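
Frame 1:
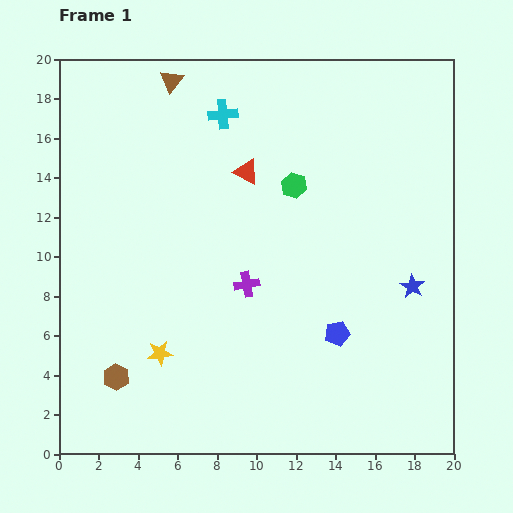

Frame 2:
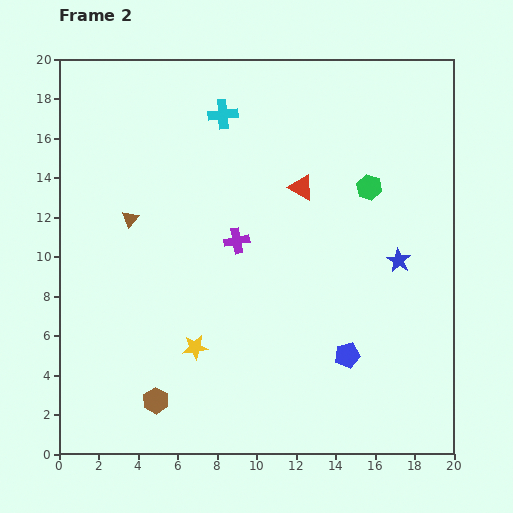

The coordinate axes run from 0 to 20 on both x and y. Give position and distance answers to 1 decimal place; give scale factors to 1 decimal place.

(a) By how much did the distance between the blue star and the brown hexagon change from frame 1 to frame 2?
-1.5

Distance in frame 1: 15.7. Distance in frame 2: 14.2.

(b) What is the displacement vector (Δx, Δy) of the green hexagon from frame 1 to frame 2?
(3.8, -0.1)

The green hexagon was at (11.9, 13.6) in frame 1 and (15.7, 13.5) in frame 2.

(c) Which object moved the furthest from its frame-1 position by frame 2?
the brown triangle

(moved 7.3; next 3.8)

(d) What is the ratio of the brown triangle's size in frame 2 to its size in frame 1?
0.7×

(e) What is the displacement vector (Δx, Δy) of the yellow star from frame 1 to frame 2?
(1.8, 0.3)

The yellow star was at (5.1, 5.1) in frame 1 and (6.9, 5.4) in frame 2.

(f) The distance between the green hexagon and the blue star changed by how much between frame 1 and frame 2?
-3.9

Distance in frame 1: 7.9. Distance in frame 2: 4.0.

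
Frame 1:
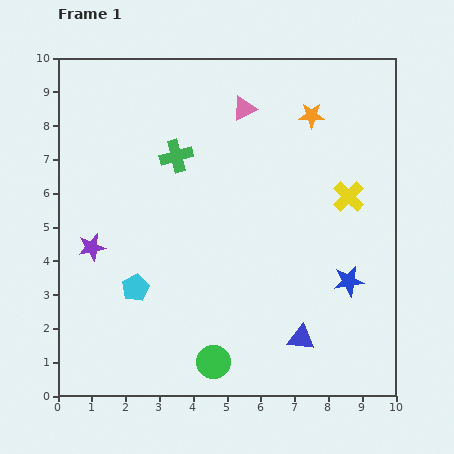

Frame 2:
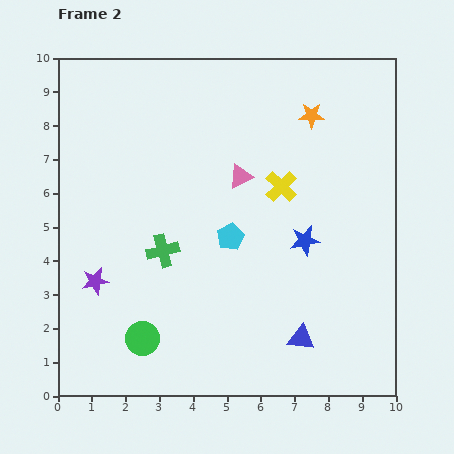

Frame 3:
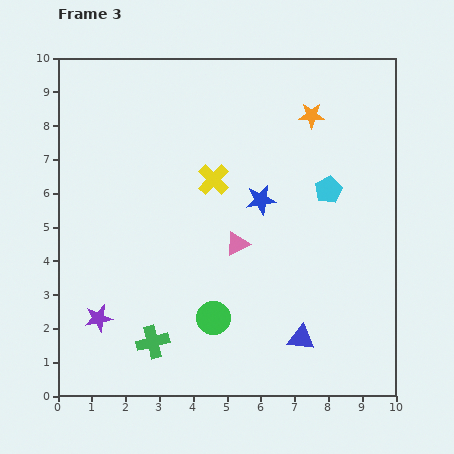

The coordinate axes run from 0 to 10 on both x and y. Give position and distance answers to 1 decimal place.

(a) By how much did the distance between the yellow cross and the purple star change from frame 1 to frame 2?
-1.5

Distance in frame 1: 7.7. Distance in frame 2: 6.2.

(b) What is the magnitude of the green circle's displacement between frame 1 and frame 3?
1.3

The green circle moved from (4.6, 1.0) to (4.6, 2.3), a distance of √(0.0² + 1.3²) ≈ 1.3.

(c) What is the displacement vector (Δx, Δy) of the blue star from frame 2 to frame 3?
(-1.3, 1.2)

The blue star was at (7.3, 4.6) in frame 2 and (6.0, 5.8) in frame 3.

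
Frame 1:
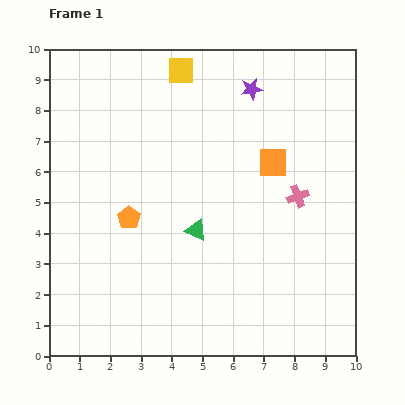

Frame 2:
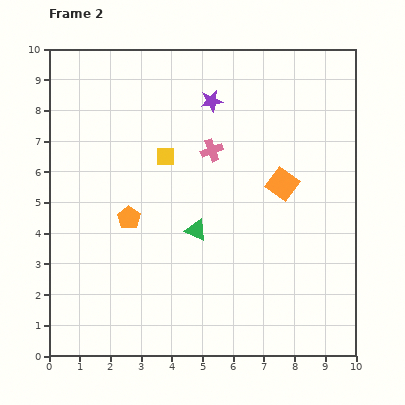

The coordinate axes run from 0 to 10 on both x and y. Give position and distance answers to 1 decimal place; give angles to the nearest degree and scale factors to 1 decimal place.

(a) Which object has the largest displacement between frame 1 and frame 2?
the pink cross

(moved 3.2; next 2.8)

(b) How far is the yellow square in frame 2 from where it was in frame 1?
2.8

The yellow square moved from (4.3, 9.3) to (3.8, 6.5), a distance of √(0.5² + 2.8²) ≈ 2.8.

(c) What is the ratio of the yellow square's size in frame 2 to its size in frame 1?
0.7×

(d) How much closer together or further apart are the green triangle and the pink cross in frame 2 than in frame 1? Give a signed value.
-0.9

Distance in frame 1: 3.5. Distance in frame 2: 2.6.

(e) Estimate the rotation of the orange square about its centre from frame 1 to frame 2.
36° clockwise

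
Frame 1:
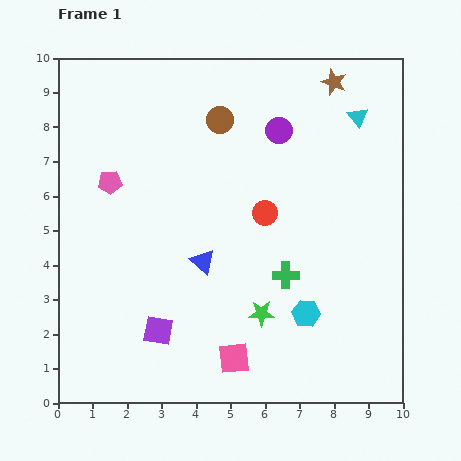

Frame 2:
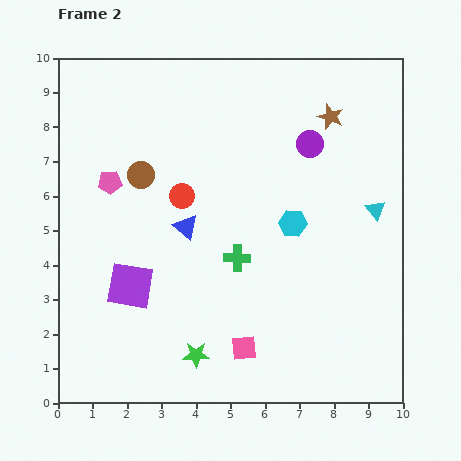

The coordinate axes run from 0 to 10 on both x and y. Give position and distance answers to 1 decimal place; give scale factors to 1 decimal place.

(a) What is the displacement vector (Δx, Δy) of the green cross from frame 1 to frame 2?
(-1.4, 0.5)

The green cross was at (6.6, 3.7) in frame 1 and (5.2, 4.2) in frame 2.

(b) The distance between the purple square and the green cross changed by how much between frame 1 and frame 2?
-0.8

Distance in frame 1: 4.0. Distance in frame 2: 3.2.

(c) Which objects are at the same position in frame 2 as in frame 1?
the pink pentagon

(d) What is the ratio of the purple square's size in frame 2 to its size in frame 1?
1.6×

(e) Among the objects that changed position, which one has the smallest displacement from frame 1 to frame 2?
the pink square

(moved 0.4)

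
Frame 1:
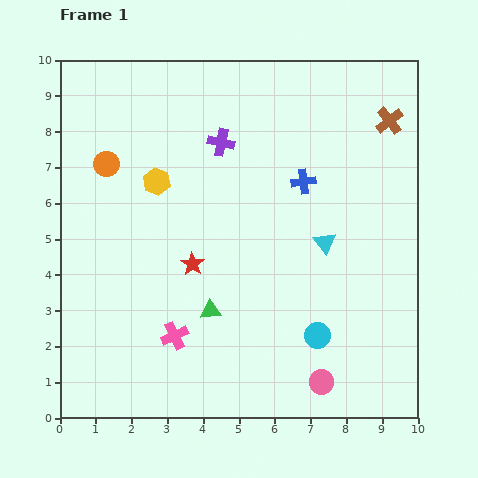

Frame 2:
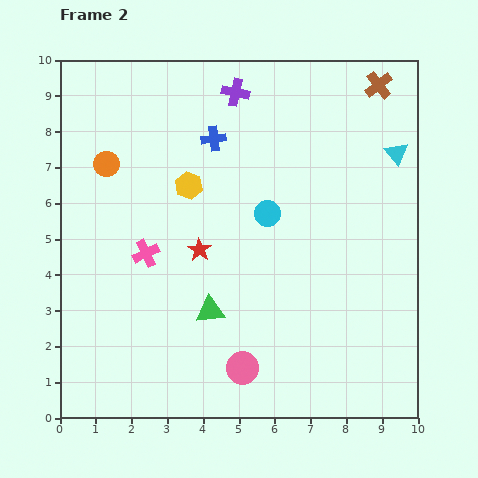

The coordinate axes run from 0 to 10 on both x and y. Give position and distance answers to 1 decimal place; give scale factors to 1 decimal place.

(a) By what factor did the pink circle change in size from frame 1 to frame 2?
1.3×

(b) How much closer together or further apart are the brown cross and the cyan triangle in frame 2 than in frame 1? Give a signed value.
-1.8

Distance in frame 1: 3.8. Distance in frame 2: 2.0.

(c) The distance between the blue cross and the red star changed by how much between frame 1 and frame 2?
-0.8

Distance in frame 1: 3.9. Distance in frame 2: 3.1.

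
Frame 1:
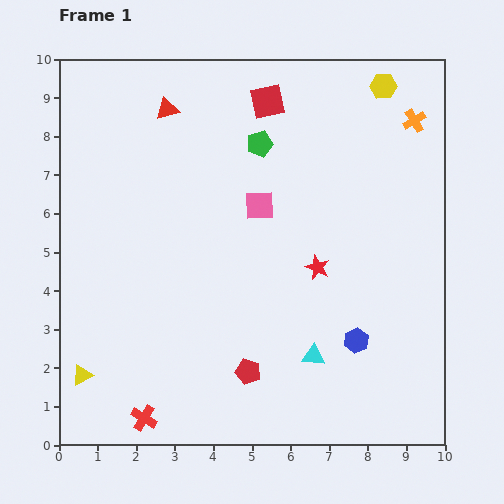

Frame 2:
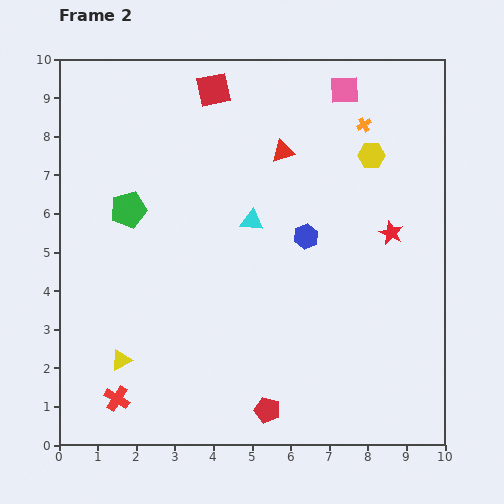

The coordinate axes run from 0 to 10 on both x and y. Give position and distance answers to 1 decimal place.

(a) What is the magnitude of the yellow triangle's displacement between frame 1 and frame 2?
1.1

The yellow triangle moved from (0.6, 1.8) to (1.6, 2.2), a distance of √(1.0² + 0.4²) ≈ 1.1.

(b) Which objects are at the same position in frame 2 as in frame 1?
none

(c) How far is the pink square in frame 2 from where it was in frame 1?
3.7

The pink square moved from (5.2, 6.2) to (7.4, 9.2), a distance of √(2.2² + 3.0²) ≈ 3.7.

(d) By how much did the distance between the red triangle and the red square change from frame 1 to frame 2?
-0.2

Distance in frame 1: 2.6. Distance in frame 2: 2.4.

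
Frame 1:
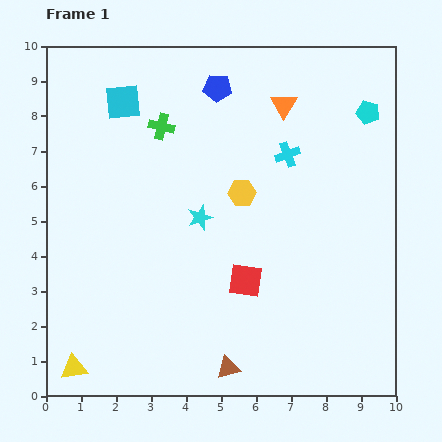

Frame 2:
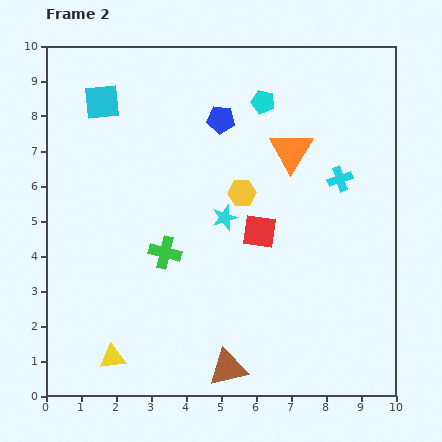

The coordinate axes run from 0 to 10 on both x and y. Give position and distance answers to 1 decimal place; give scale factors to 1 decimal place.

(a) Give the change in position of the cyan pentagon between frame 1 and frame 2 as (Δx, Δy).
(-3.0, 0.3)

The cyan pentagon was at (9.2, 8.1) in frame 1 and (6.2, 8.4) in frame 2.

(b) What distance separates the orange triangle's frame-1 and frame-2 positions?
1.3

The orange triangle moved from (6.8, 8.3) to (7.0, 7.0), a distance of √(0.2² + 1.3²) ≈ 1.3.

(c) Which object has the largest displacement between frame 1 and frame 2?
the green cross

(moved 3.6; next 3.0)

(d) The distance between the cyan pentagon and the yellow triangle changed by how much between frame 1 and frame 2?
-2.6

Distance in frame 1: 11.1. Distance in frame 2: 8.5.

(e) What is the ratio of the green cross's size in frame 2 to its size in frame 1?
1.3×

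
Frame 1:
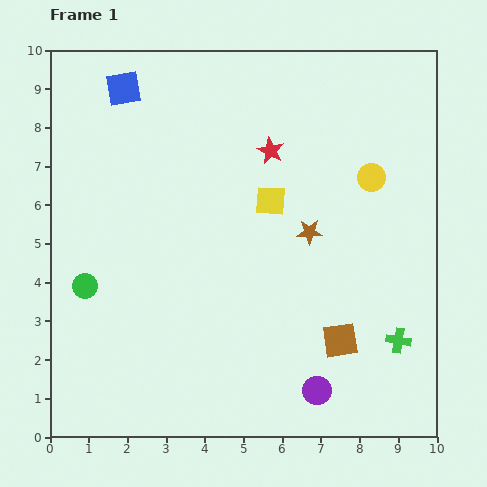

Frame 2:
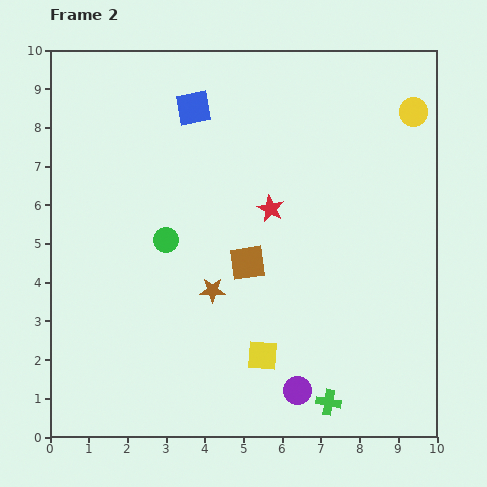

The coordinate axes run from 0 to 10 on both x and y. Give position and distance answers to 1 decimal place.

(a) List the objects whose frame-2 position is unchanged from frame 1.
none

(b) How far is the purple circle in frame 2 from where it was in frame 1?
0.5

The purple circle moved from (6.9, 1.2) to (6.4, 1.2), a distance of √(0.5² + 0.0²) ≈ 0.5.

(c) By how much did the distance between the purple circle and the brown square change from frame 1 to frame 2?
+2.1

Distance in frame 1: 1.4. Distance in frame 2: 3.5.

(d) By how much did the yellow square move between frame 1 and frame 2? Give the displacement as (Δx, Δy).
(-0.2, -4.0)

The yellow square was at (5.7, 6.1) in frame 1 and (5.5, 2.1) in frame 2.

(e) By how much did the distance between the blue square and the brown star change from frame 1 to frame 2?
-1.4

Distance in frame 1: 6.1. Distance in frame 2: 4.7.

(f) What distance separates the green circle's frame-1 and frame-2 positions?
2.4

The green circle moved from (0.9, 3.9) to (3.0, 5.1), a distance of √(2.1² + 1.2²) ≈ 2.4.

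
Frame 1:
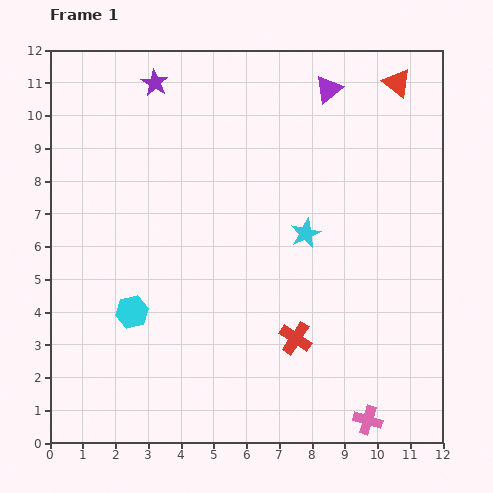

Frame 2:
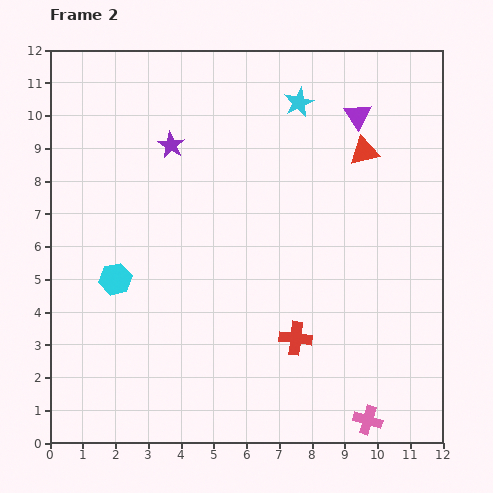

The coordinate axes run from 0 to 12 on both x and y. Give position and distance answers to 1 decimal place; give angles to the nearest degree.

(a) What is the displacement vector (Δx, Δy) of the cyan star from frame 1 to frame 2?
(-0.2, 4.0)

The cyan star was at (7.8, 6.4) in frame 1 and (7.6, 10.4) in frame 2.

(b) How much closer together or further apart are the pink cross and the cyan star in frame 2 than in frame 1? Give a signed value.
+3.9

Distance in frame 1: 6.0. Distance in frame 2: 9.9.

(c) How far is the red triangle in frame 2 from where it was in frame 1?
2.3

The red triangle moved from (10.6, 11.0) to (9.6, 8.9), a distance of √(1.0² + 2.1²) ≈ 2.3.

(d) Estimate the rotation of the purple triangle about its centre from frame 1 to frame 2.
24° counter-clockwise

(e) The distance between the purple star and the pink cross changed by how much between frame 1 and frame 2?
-1.9

Distance in frame 1: 12.2. Distance in frame 2: 10.3.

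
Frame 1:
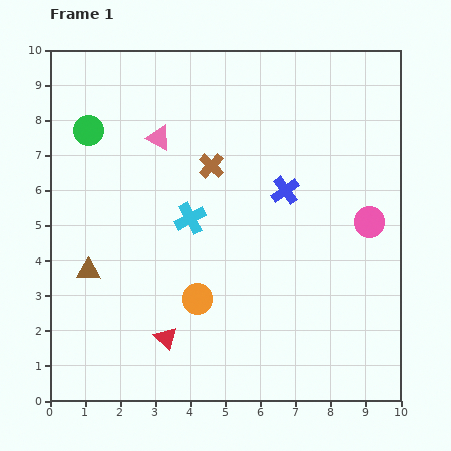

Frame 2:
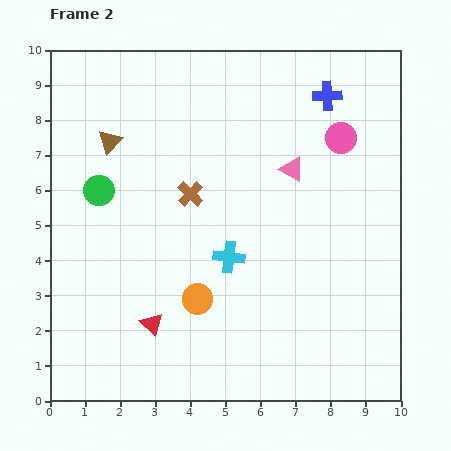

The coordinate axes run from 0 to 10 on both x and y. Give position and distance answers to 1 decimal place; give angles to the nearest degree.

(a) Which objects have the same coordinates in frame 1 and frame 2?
the orange circle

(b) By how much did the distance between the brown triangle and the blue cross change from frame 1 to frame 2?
+0.2

Distance in frame 1: 6.1. Distance in frame 2: 6.3.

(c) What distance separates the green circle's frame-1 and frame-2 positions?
1.7

The green circle moved from (1.1, 7.7) to (1.4, 6.0), a distance of √(0.3² + 1.7²) ≈ 1.7.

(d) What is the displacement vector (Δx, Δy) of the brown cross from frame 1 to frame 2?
(-0.6, -0.8)

The brown cross was at (4.6, 6.7) in frame 1 and (4.0, 5.9) in frame 2.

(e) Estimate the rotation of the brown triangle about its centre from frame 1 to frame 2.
49° counter-clockwise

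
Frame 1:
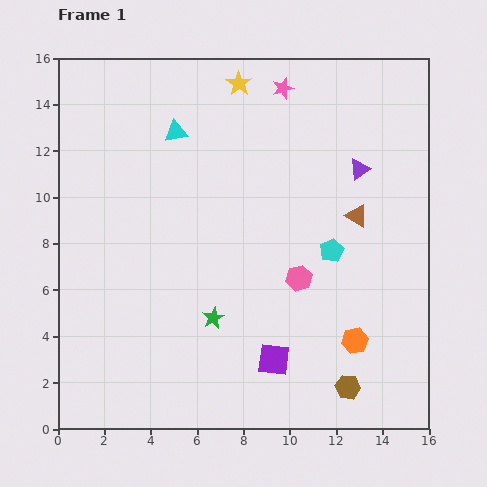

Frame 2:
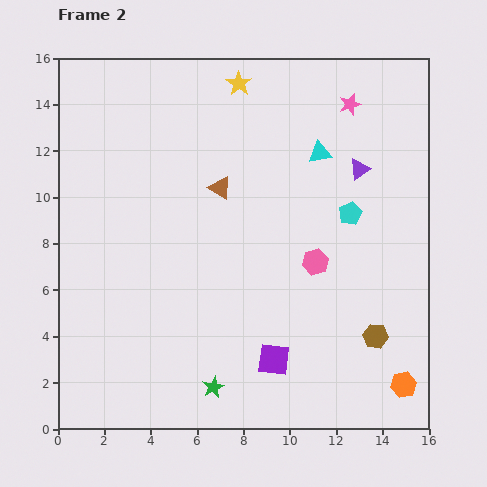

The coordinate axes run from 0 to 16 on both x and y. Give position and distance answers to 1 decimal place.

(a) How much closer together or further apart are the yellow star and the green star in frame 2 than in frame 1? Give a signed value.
+2.9

Distance in frame 1: 10.2. Distance in frame 2: 13.1.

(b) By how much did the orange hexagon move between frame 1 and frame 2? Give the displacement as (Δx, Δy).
(2.1, -1.9)

The orange hexagon was at (12.8, 3.8) in frame 1 and (14.9, 1.9) in frame 2.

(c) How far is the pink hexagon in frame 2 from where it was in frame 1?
1.0

The pink hexagon moved from (10.4, 6.5) to (11.1, 7.2), a distance of √(0.7² + 0.7²) ≈ 1.0.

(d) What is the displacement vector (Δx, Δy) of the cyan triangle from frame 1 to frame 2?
(6.2, -0.9)

The cyan triangle was at (5.1, 12.8) in frame 1 and (11.3, 11.9) in frame 2.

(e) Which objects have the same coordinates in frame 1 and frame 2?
the yellow star, the purple square, the purple triangle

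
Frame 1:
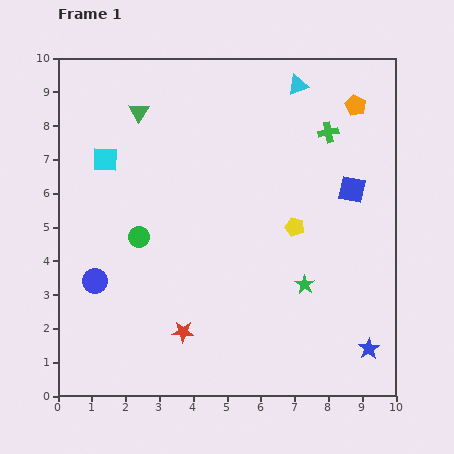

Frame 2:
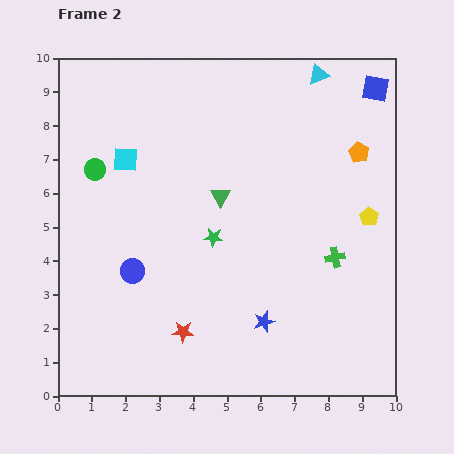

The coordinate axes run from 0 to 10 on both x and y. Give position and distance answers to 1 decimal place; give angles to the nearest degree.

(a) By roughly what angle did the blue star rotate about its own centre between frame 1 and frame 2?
17° clockwise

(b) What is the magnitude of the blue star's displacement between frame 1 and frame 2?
3.2

The blue star moved from (9.2, 1.4) to (6.1, 2.2), a distance of √(3.1² + 0.8²) ≈ 3.2.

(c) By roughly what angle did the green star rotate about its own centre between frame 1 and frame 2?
29° counter-clockwise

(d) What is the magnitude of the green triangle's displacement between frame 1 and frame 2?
3.5

The green triangle moved from (2.4, 8.4) to (4.8, 5.9), a distance of √(2.4² + 2.5²) ≈ 3.5.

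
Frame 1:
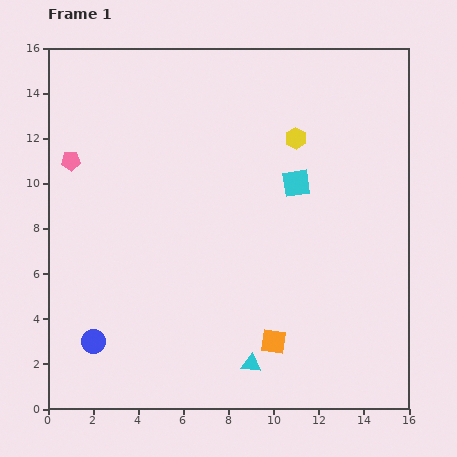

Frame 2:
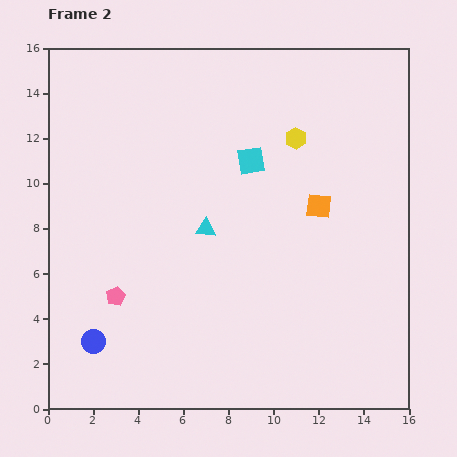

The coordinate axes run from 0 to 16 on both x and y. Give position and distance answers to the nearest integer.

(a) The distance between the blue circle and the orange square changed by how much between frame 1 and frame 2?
+4

Distance in frame 1: 8. Distance in frame 2: 12.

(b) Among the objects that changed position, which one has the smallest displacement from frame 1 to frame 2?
the cyan square

(moved 2)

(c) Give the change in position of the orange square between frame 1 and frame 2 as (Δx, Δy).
(2, 6)

The orange square was at (10, 3) in frame 1 and (12, 9) in frame 2.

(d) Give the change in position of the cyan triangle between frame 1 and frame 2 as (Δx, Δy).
(-2, 6)

The cyan triangle was at (9, 2) in frame 1 and (7, 8) in frame 2.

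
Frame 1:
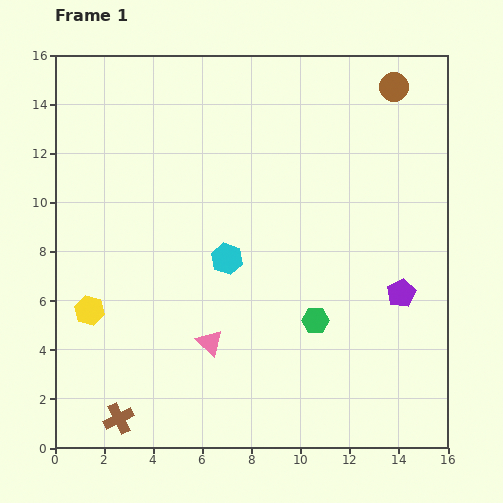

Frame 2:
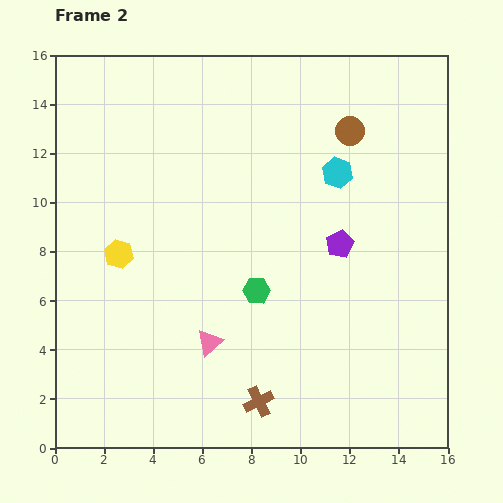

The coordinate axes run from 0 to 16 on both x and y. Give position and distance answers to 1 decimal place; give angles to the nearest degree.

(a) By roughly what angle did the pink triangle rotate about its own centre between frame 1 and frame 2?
35° clockwise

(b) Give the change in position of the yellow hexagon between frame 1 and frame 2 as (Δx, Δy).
(1.2, 2.3)

The yellow hexagon was at (1.4, 5.6) in frame 1 and (2.6, 7.9) in frame 2.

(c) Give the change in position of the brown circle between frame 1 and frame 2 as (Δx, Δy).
(-1.8, -1.8)

The brown circle was at (13.8, 14.7) in frame 1 and (12.0, 12.9) in frame 2.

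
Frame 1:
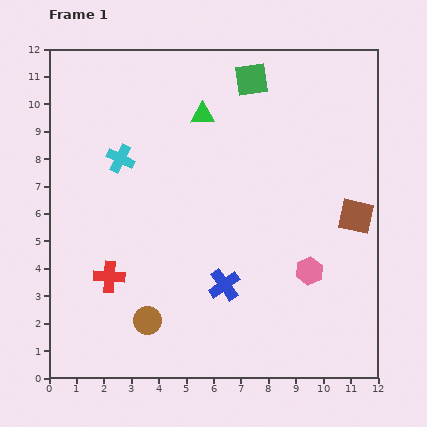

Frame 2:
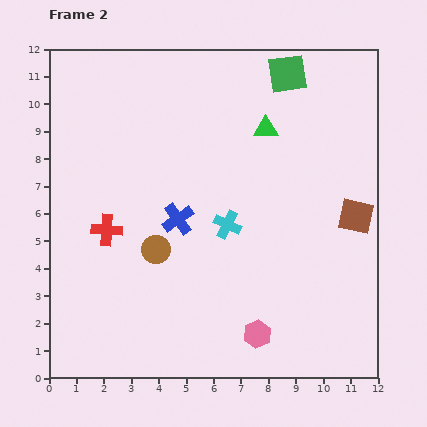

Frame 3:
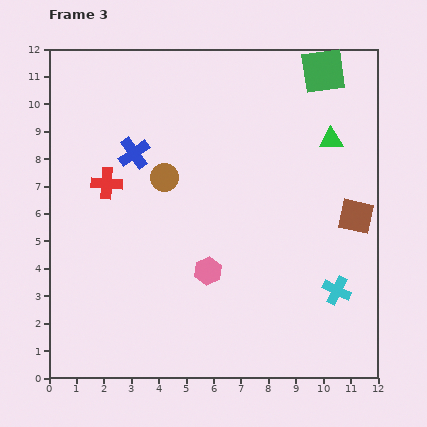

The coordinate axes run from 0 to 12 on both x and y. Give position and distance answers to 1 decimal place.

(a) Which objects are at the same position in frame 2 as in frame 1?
the brown square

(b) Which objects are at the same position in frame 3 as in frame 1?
the brown square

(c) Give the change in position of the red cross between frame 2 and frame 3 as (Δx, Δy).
(0.0, 1.7)

The red cross was at (2.1, 5.4) in frame 2 and (2.1, 7.1) in frame 3.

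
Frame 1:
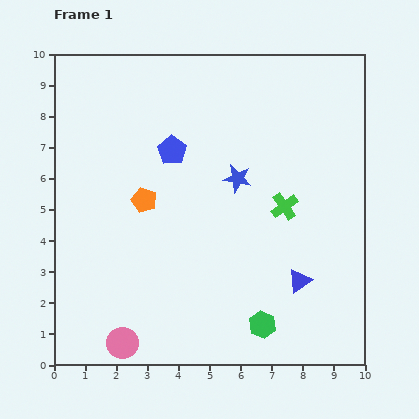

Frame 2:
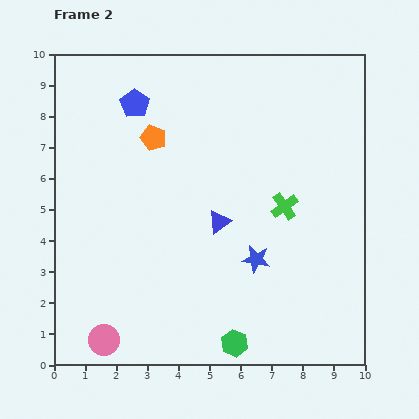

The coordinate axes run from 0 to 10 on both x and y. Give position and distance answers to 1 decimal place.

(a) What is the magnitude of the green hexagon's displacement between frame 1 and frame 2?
1.1

The green hexagon moved from (6.7, 1.3) to (5.8, 0.7), a distance of √(0.9² + 0.6²) ≈ 1.1.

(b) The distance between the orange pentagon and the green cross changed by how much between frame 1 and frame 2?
+0.2

Distance in frame 1: 4.5. Distance in frame 2: 4.7.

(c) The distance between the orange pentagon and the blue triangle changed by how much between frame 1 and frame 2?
-2.2

Distance in frame 1: 5.6. Distance in frame 2: 3.4.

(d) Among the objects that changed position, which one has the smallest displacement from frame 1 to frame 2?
the pink circle

(moved 0.6)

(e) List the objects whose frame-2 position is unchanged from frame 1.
the green cross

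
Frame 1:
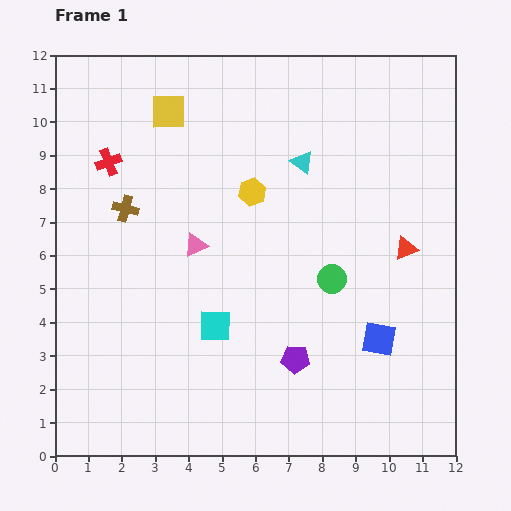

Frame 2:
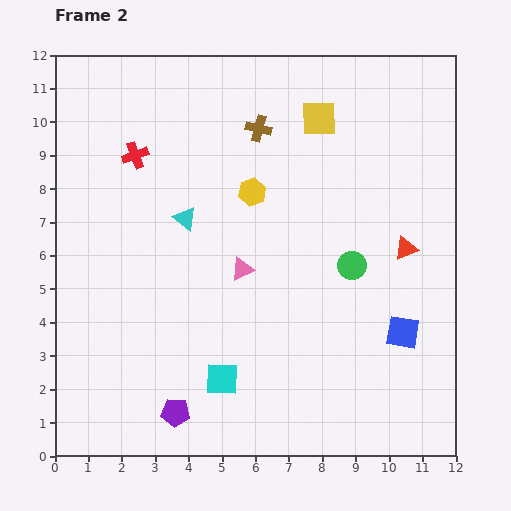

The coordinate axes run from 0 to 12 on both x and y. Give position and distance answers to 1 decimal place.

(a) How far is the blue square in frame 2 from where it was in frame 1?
0.7

The blue square moved from (9.7, 3.5) to (10.4, 3.7), a distance of √(0.7² + 0.2²) ≈ 0.7.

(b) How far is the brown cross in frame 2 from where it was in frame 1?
4.7

The brown cross moved from (2.1, 7.4) to (6.1, 9.8), a distance of √(4.0² + 2.4²) ≈ 4.7.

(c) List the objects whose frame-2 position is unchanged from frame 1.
the red triangle, the yellow hexagon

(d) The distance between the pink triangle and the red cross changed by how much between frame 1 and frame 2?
+1.1

Distance in frame 1: 3.6. Distance in frame 2: 4.7.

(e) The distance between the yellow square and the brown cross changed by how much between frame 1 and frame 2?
-1.4

Distance in frame 1: 3.2. Distance in frame 2: 1.8.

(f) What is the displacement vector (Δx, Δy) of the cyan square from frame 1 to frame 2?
(0.2, -1.6)

The cyan square was at (4.8, 3.9) in frame 1 and (5.0, 2.3) in frame 2.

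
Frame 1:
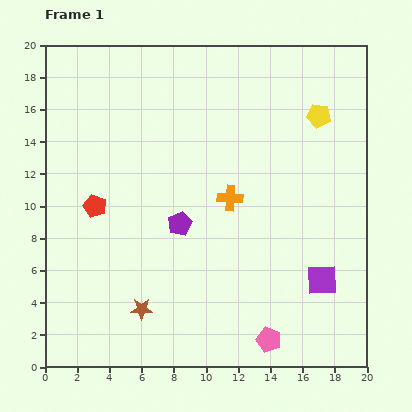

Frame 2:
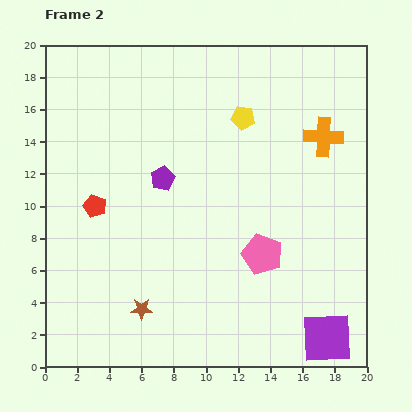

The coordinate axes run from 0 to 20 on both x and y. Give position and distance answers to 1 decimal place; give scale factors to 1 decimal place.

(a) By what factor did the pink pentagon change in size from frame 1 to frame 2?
1.6×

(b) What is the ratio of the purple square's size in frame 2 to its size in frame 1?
1.7×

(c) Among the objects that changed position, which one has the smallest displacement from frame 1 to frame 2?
the purple pentagon

(moved 3.0)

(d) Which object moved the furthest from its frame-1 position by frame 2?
the orange cross

(moved 6.9; next 5.3)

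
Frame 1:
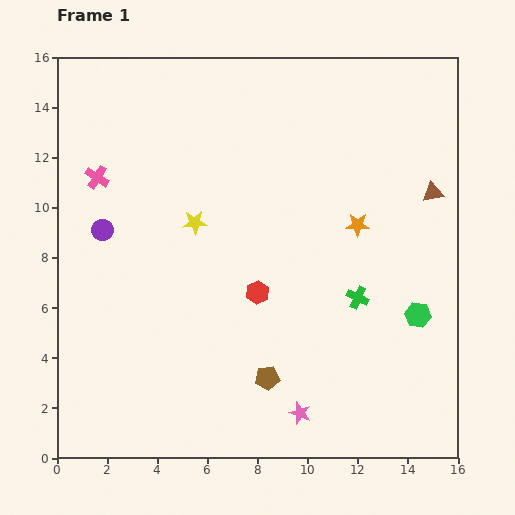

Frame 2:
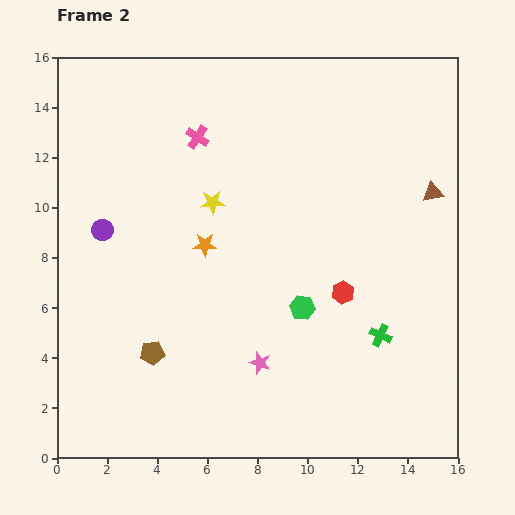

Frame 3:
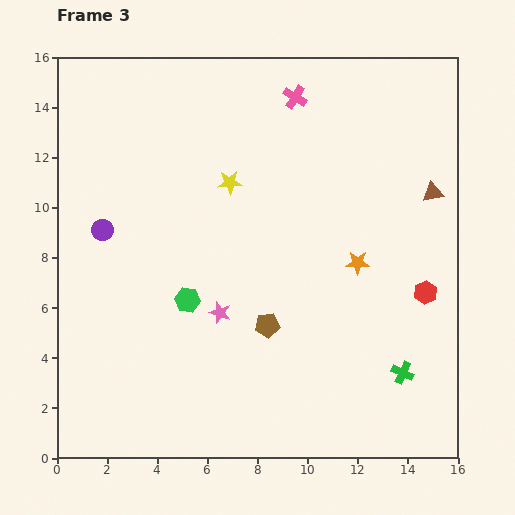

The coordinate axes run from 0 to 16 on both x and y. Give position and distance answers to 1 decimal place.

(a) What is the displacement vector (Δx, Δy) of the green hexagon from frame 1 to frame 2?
(-4.6, 0.3)

The green hexagon was at (14.4, 5.7) in frame 1 and (9.8, 6.0) in frame 2.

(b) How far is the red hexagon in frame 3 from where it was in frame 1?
6.7

The red hexagon moved from (8.0, 6.6) to (14.7, 6.6), a distance of √(6.7² + 0.0²) ≈ 6.7.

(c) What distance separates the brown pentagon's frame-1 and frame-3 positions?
2.1

The brown pentagon moved from (8.4, 3.2) to (8.4, 5.3), a distance of √(0.0² + 2.1²) ≈ 2.1.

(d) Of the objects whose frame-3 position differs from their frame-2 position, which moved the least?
the yellow star

(moved 1.1)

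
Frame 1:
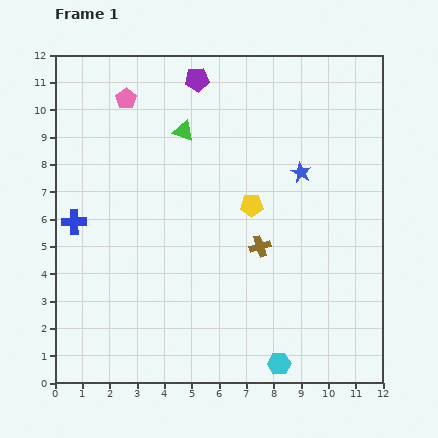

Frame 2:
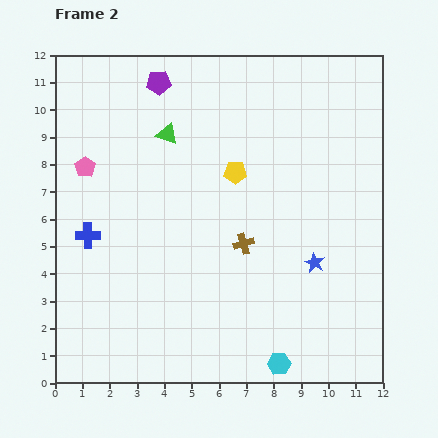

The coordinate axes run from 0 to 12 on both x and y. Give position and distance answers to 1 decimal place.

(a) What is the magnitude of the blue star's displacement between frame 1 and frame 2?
3.3

The blue star moved from (9.0, 7.7) to (9.5, 4.4), a distance of √(0.5² + 3.3²) ≈ 3.3.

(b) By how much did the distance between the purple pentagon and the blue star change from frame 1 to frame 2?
+3.6

Distance in frame 1: 5.1. Distance in frame 2: 8.7.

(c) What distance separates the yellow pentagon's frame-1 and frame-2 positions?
1.3

The yellow pentagon moved from (7.2, 6.5) to (6.6, 7.7), a distance of √(0.6² + 1.2²) ≈ 1.3.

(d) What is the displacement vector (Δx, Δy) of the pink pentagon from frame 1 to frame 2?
(-1.5, -2.5)

The pink pentagon was at (2.6, 10.4) in frame 1 and (1.1, 7.9) in frame 2.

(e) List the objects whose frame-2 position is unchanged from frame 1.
the cyan hexagon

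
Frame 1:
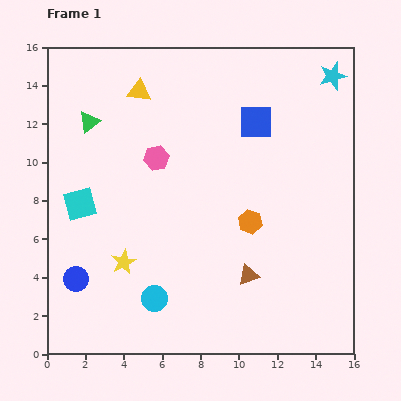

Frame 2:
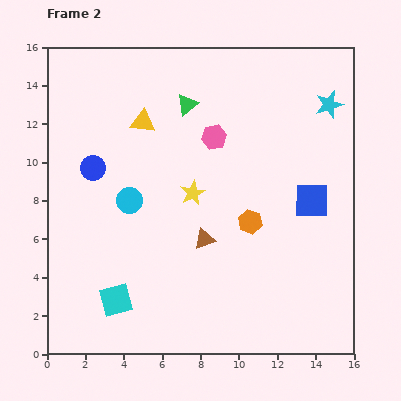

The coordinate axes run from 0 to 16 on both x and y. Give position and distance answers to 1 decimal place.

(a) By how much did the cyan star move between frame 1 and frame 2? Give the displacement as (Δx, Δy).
(-0.2, -1.5)

The cyan star was at (14.9, 14.5) in frame 1 and (14.7, 13.0) in frame 2.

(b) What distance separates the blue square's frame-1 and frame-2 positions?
5.0

The blue square moved from (10.9, 12.1) to (13.8, 8.0), a distance of √(2.9² + 4.1²) ≈ 5.0.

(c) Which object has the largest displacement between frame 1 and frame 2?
the blue circle

(moved 5.9; next 5.3)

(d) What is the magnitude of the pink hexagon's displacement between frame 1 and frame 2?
3.2

The pink hexagon moved from (5.7, 10.2) to (8.7, 11.3), a distance of √(3.0² + 1.1²) ≈ 3.2.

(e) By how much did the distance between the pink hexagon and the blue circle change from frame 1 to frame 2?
-1.1

Distance in frame 1: 7.6. Distance in frame 2: 6.5.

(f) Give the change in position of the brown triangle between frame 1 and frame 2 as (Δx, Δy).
(-2.3, 1.9)

The brown triangle was at (10.5, 4.1) in frame 1 and (8.2, 6.0) in frame 2.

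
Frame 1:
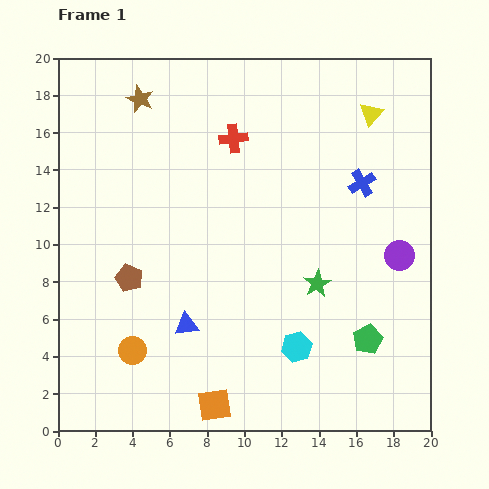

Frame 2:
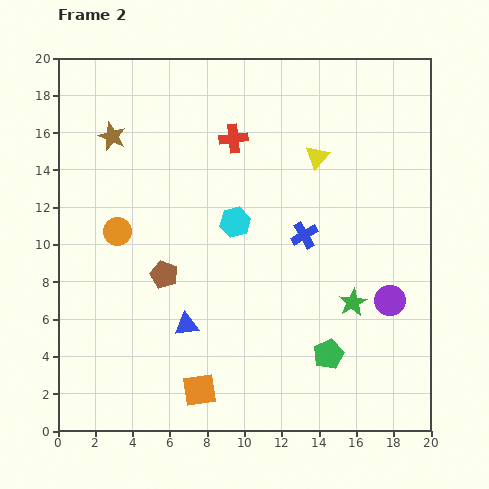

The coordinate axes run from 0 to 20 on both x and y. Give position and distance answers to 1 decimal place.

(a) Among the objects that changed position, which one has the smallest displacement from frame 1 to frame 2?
the orange square

(moved 1.1)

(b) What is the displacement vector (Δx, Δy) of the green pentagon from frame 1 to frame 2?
(-2.1, -0.8)

The green pentagon was at (16.6, 4.9) in frame 1 and (14.5, 4.1) in frame 2.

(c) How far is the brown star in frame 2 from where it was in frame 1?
2.5

The brown star moved from (4.4, 17.8) to (2.9, 15.8), a distance of √(1.5² + 2.0²) ≈ 2.5.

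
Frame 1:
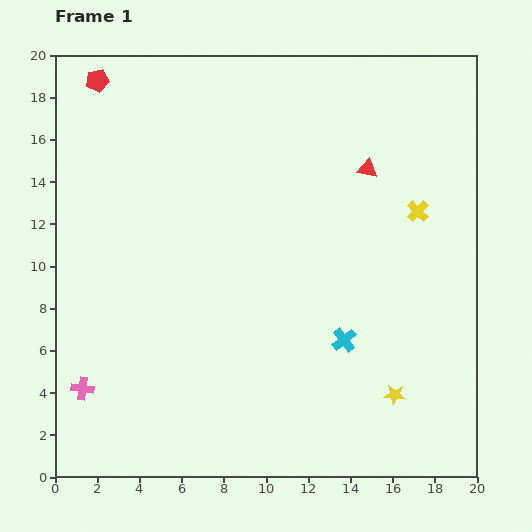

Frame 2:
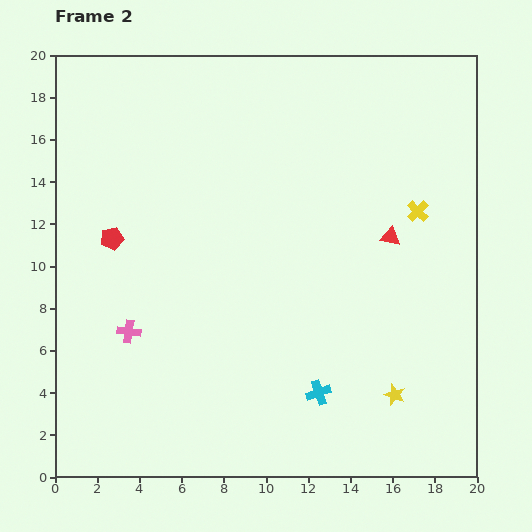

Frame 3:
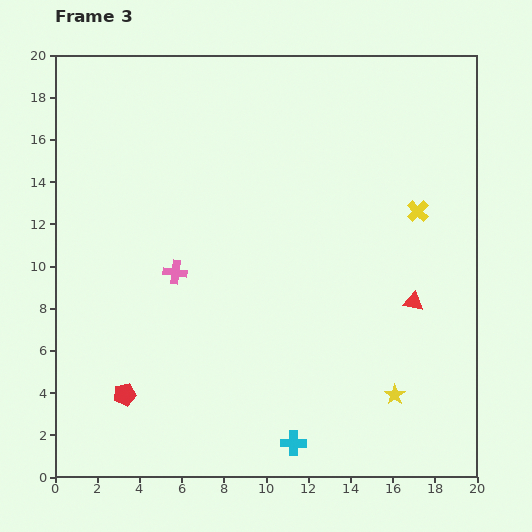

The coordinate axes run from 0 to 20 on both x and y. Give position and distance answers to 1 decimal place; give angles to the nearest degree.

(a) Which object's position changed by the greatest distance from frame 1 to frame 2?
the red pentagon

(moved 7.5; next 3.5)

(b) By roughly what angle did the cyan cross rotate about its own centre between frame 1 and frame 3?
39° clockwise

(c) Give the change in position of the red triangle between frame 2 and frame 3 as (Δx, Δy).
(1.1, -3.1)

The red triangle was at (15.9, 11.4) in frame 2 and (17.0, 8.3) in frame 3.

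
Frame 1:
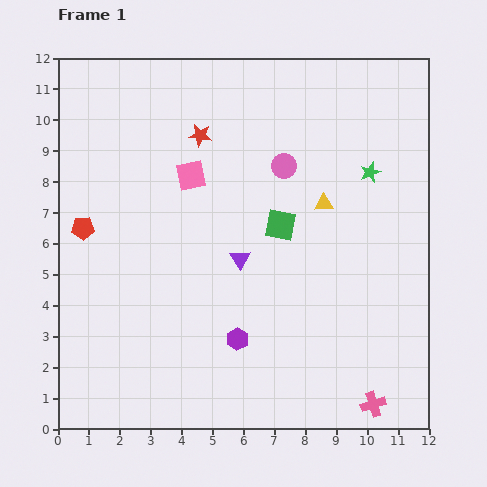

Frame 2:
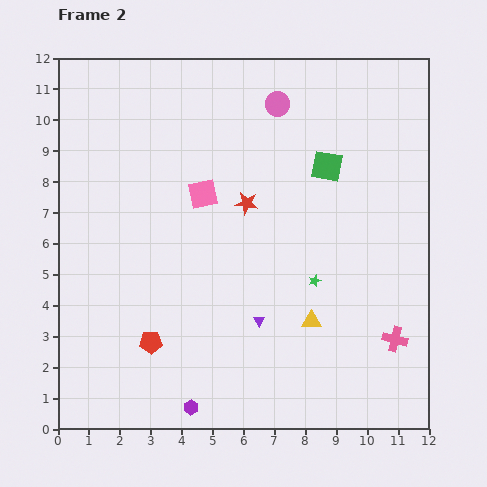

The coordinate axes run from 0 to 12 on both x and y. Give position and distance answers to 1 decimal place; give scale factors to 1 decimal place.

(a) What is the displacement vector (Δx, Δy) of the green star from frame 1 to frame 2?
(-1.8, -3.5)

The green star was at (10.1, 8.3) in frame 1 and (8.3, 4.8) in frame 2.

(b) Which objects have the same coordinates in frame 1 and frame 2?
none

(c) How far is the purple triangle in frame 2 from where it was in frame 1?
2.1

The purple triangle moved from (5.9, 5.5) to (6.5, 3.5), a distance of √(0.6² + 2.0²) ≈ 2.1.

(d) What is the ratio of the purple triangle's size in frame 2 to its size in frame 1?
0.6×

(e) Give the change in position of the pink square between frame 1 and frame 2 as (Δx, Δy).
(0.4, -0.6)

The pink square was at (4.3, 8.2) in frame 1 and (4.7, 7.6) in frame 2.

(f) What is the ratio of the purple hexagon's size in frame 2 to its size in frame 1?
0.7×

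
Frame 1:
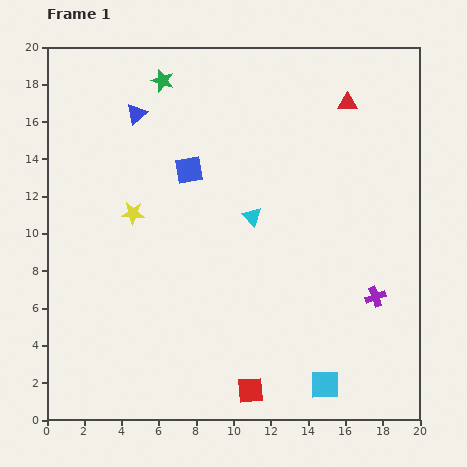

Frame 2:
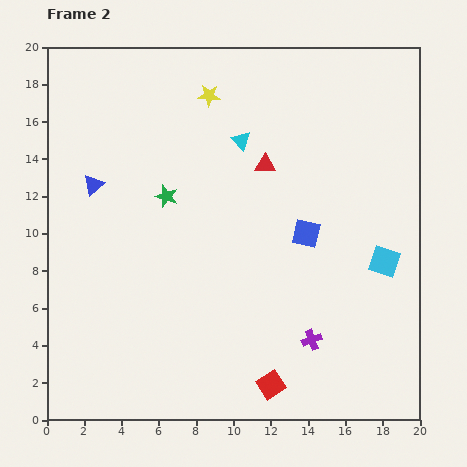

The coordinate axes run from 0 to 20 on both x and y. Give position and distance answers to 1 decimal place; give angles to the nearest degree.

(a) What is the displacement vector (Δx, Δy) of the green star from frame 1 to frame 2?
(0.2, -6.2)

The green star was at (6.2, 18.2) in frame 1 and (6.4, 12.0) in frame 2.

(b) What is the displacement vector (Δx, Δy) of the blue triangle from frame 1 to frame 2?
(-2.3, -3.8)

The blue triangle was at (4.8, 16.4) in frame 1 and (2.5, 12.6) in frame 2.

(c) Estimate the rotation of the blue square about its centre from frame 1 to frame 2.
23° clockwise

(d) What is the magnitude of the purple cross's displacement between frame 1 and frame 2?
4.1

The purple cross moved from (17.6, 6.6) to (14.2, 4.3), a distance of √(3.4² + 2.3²) ≈ 4.1.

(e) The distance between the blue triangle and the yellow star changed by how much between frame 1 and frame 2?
+2.5

Distance in frame 1: 5.3. Distance in frame 2: 7.8.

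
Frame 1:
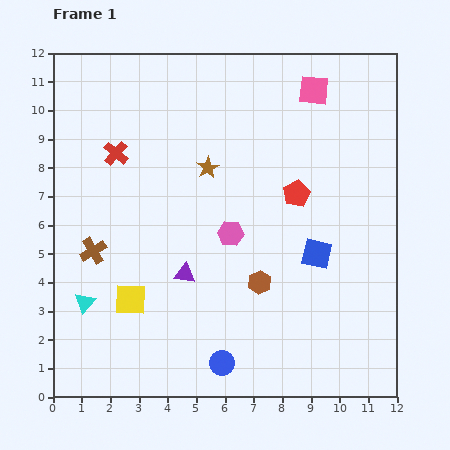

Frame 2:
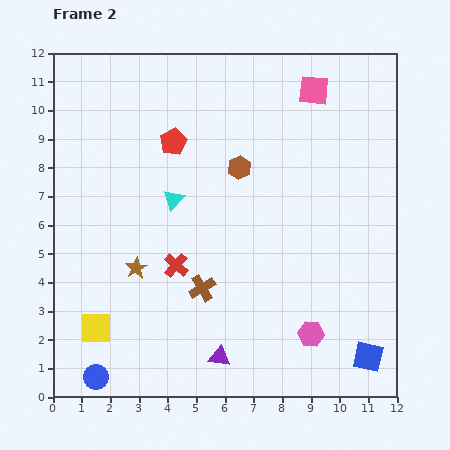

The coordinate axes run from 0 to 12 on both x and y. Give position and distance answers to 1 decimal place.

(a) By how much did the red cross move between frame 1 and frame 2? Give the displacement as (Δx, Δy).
(2.1, -3.9)

The red cross was at (2.2, 8.5) in frame 1 and (4.3, 4.6) in frame 2.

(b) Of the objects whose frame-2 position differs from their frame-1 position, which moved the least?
the yellow square

(moved 1.6)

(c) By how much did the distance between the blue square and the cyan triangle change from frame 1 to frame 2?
+0.4

Distance in frame 1: 8.3. Distance in frame 2: 8.7.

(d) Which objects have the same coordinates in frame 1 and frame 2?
the pink square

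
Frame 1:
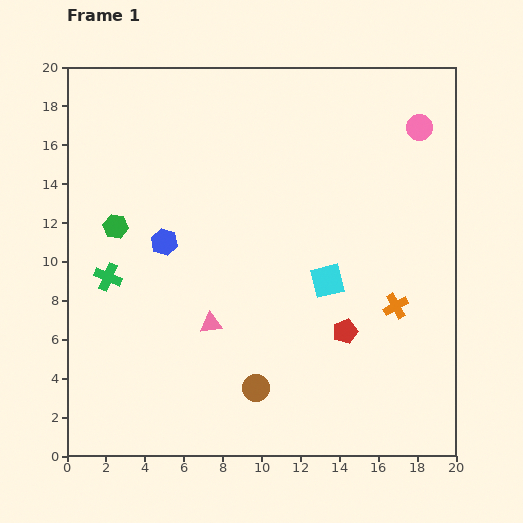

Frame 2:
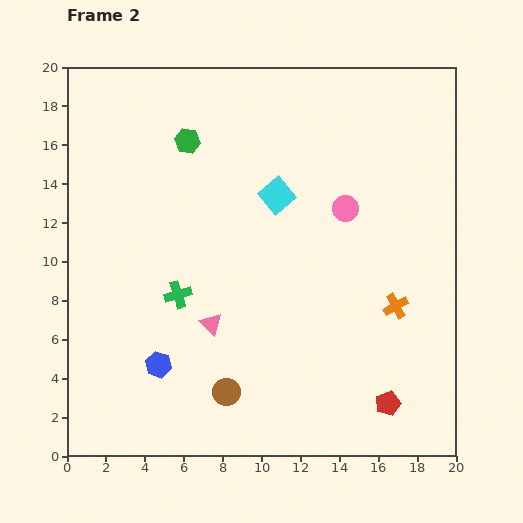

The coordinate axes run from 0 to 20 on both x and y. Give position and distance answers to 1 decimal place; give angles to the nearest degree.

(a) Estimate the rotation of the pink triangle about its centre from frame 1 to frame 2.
53° clockwise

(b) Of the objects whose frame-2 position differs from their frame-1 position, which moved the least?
the brown circle

(moved 1.5)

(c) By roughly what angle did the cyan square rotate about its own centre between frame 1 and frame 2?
26° counter-clockwise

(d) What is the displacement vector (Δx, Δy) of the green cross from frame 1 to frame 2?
(3.6, -0.9)

The green cross was at (2.1, 9.2) in frame 1 and (5.7, 8.3) in frame 2.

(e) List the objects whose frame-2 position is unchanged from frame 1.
the pink triangle, the orange cross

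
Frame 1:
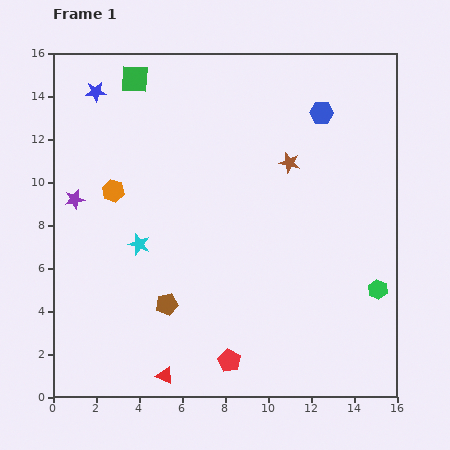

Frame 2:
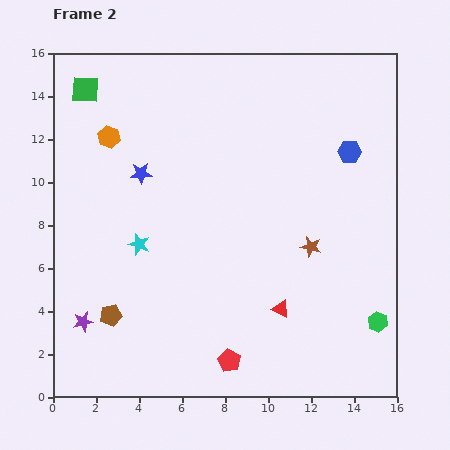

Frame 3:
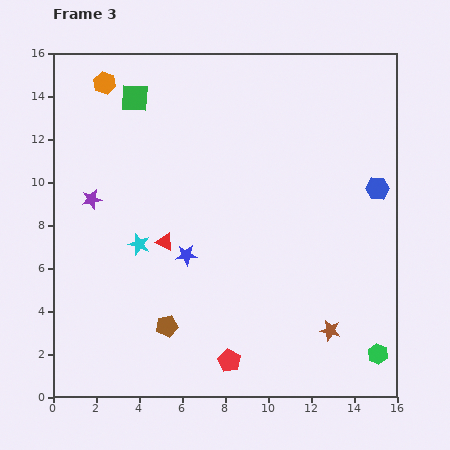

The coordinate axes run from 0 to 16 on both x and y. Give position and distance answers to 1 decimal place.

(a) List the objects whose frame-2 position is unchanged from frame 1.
the cyan star, the red pentagon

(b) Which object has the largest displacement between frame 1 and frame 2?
the red triangle

(moved 6.2; next 5.7)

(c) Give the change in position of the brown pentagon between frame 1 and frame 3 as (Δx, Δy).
(0.0, -1.0)

The brown pentagon was at (5.3, 4.3) in frame 1 and (5.3, 3.3) in frame 3.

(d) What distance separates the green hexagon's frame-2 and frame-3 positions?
1.5

The green hexagon moved from (15.1, 3.5) to (15.1, 2.0), a distance of √(0.0² + 1.5²) ≈ 1.5.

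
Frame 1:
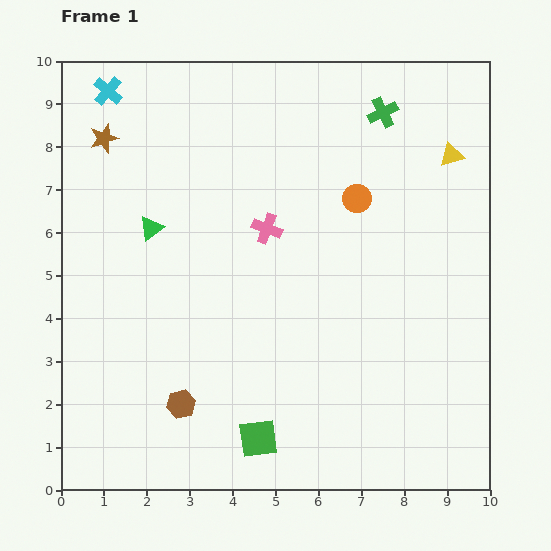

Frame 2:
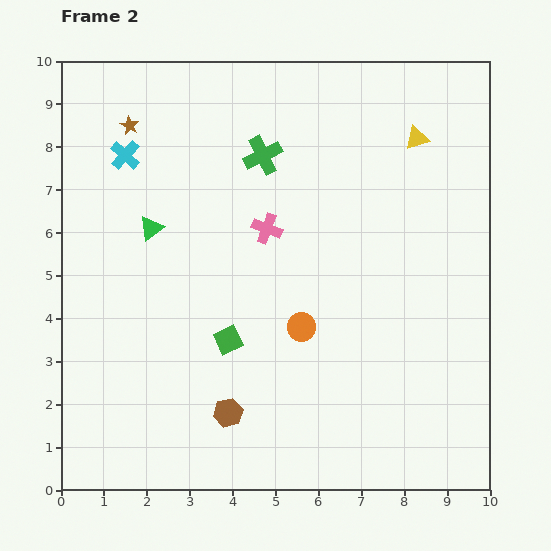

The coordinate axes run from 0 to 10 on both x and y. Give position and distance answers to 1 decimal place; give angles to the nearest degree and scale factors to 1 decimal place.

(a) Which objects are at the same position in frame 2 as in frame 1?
the pink cross, the green triangle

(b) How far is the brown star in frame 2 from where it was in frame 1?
0.7

The brown star moved from (1.0, 8.2) to (1.6, 8.5), a distance of √(0.6² + 0.3²) ≈ 0.7.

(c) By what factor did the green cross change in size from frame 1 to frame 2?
1.3×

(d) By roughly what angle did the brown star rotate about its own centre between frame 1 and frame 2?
27° counter-clockwise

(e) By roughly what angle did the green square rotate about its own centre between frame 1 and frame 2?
18° counter-clockwise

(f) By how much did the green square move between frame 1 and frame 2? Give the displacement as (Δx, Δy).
(-0.7, 2.3)

The green square was at (4.6, 1.2) in frame 1 and (3.9, 3.5) in frame 2.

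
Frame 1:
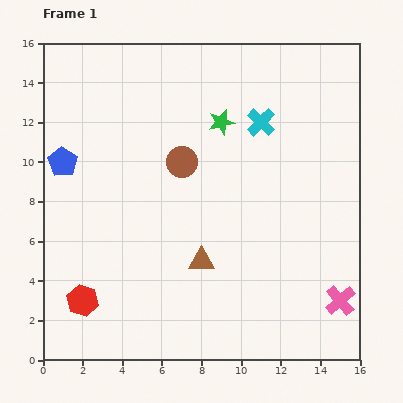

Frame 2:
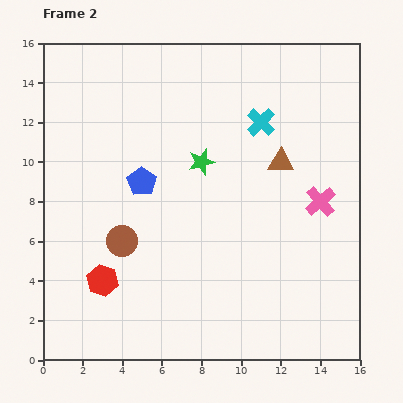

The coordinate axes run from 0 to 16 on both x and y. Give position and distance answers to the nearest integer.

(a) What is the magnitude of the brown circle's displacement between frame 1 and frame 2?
5

The brown circle moved from (7, 10) to (4, 6), a distance of √(3² + 4²) ≈ 5.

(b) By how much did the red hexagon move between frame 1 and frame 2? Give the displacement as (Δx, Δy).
(1, 1)

The red hexagon was at (2, 3) in frame 1 and (3, 4) in frame 2.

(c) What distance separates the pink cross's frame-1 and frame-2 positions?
5

The pink cross moved from (15, 3) to (14, 8), a distance of √(1² + 5²) ≈ 5.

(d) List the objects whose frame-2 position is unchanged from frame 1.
the cyan cross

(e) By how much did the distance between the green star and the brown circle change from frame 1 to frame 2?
+3

Distance in frame 1: 3. Distance in frame 2: 6.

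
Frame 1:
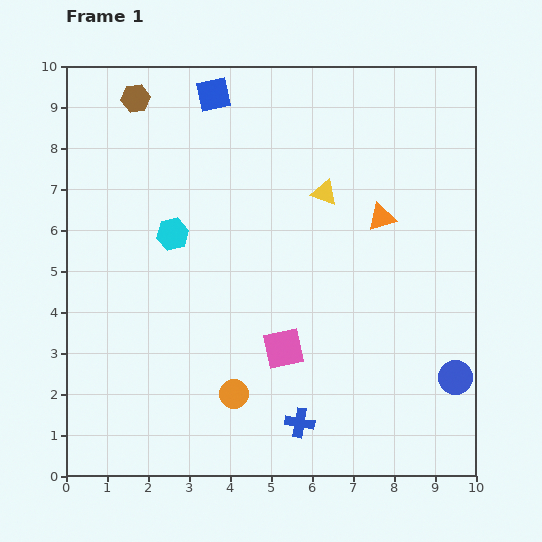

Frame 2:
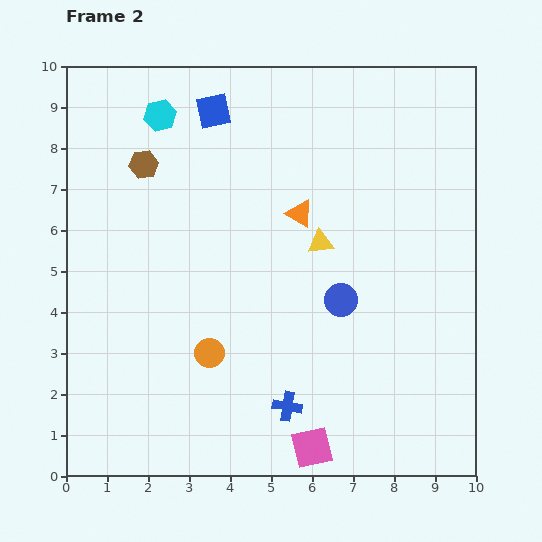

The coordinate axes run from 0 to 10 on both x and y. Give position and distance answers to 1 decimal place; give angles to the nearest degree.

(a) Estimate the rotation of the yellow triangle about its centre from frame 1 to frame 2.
27° counter-clockwise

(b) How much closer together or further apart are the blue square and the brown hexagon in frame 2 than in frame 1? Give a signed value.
+0.2

Distance in frame 1: 1.9. Distance in frame 2: 2.1.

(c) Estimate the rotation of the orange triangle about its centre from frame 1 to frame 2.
48° clockwise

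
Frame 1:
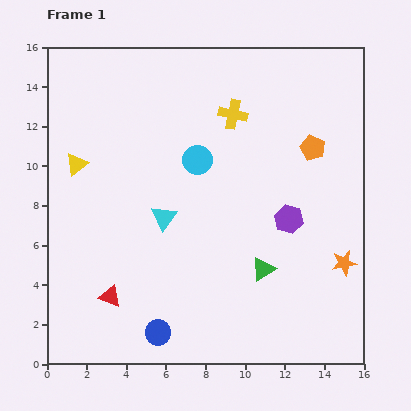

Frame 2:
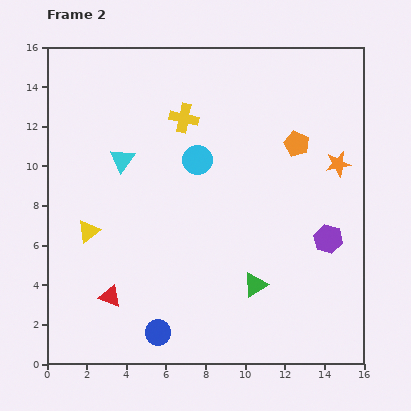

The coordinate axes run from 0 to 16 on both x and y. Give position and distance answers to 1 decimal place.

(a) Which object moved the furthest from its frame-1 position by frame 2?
the orange star

(moved 5.0; next 3.6)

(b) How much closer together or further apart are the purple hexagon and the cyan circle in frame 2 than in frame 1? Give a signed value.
+2.2

Distance in frame 1: 5.5. Distance in frame 2: 7.7.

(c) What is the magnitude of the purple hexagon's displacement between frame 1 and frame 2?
2.2

The purple hexagon moved from (12.2, 7.3) to (14.2, 6.3), a distance of √(2.0² + 1.0²) ≈ 2.2.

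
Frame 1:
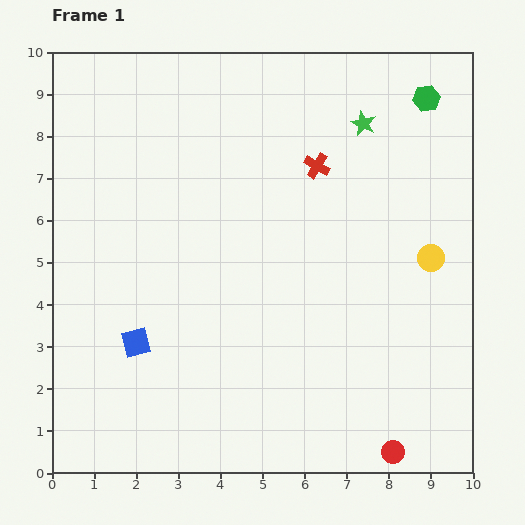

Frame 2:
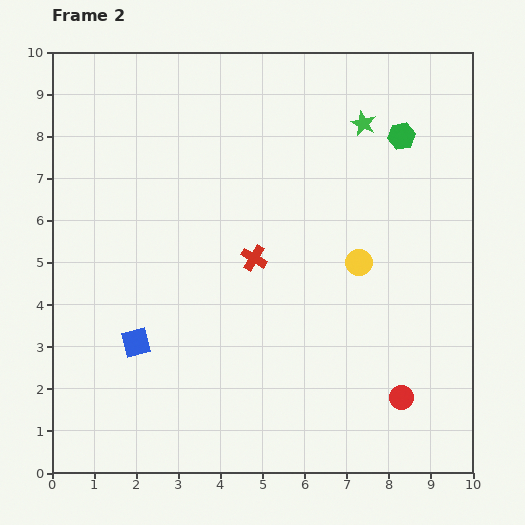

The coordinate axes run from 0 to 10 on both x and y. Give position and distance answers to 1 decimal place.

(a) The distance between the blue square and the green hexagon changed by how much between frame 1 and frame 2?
-1.0

Distance in frame 1: 9.0. Distance in frame 2: 8.0.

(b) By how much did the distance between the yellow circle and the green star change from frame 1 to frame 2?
-0.3

Distance in frame 1: 3.6. Distance in frame 2: 3.3.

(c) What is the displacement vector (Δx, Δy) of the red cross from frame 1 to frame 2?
(-1.5, -2.2)

The red cross was at (6.3, 7.3) in frame 1 and (4.8, 5.1) in frame 2.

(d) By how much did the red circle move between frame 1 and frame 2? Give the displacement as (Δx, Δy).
(0.2, 1.3)

The red circle was at (8.1, 0.5) in frame 1 and (8.3, 1.8) in frame 2.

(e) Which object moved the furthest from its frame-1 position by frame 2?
the red cross

(moved 2.7; next 1.7)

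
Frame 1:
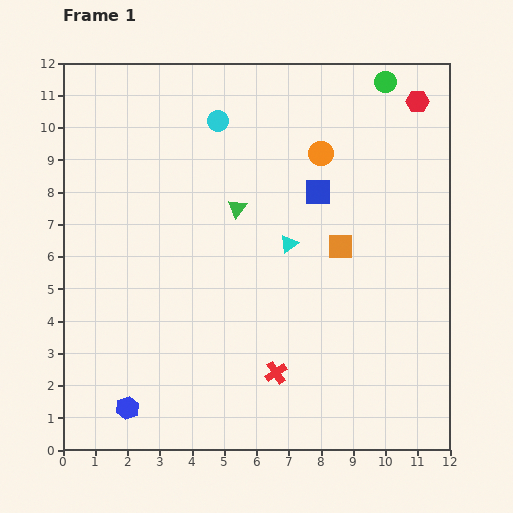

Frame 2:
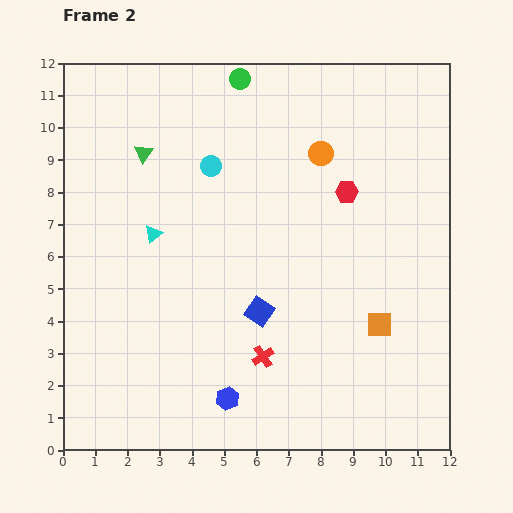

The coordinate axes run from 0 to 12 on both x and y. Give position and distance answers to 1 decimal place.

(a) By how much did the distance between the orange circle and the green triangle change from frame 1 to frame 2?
+2.4

Distance in frame 1: 3.1. Distance in frame 2: 5.5.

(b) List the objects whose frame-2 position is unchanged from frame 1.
the orange circle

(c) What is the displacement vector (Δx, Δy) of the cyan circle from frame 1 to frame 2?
(-0.2, -1.4)

The cyan circle was at (4.8, 10.2) in frame 1 and (4.6, 8.8) in frame 2.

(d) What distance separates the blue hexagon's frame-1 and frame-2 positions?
3.1

The blue hexagon moved from (2.0, 1.3) to (5.1, 1.6), a distance of √(3.1² + 0.3²) ≈ 3.1.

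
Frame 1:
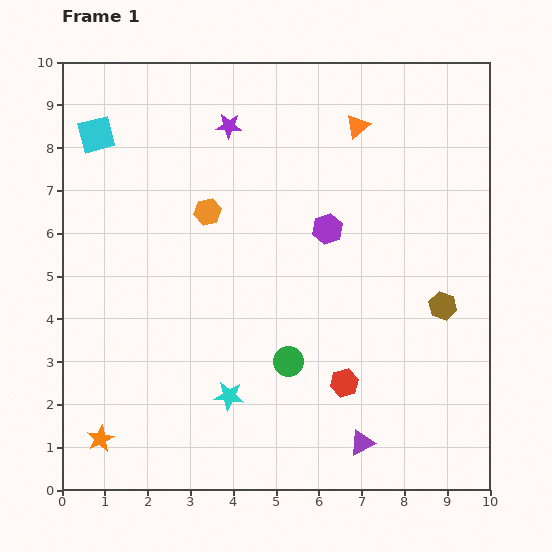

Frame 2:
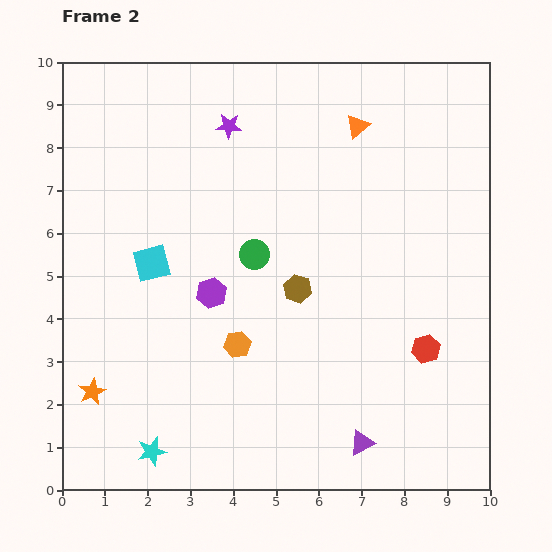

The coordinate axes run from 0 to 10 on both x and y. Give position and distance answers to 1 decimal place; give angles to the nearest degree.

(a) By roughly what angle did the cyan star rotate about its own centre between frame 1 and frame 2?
20° counter-clockwise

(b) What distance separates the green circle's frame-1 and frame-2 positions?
2.6

The green circle moved from (5.3, 3.0) to (4.5, 5.5), a distance of √(0.8² + 2.5²) ≈ 2.6.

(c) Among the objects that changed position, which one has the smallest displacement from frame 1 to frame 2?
the orange star

(moved 1.1)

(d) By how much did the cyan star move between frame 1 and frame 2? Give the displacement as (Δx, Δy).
(-1.8, -1.3)

The cyan star was at (3.9, 2.2) in frame 1 and (2.1, 0.9) in frame 2.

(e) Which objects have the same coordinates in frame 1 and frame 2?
the orange triangle, the purple triangle, the purple star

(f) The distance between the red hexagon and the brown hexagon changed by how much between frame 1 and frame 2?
+0.4

Distance in frame 1: 2.9. Distance in frame 2: 3.3.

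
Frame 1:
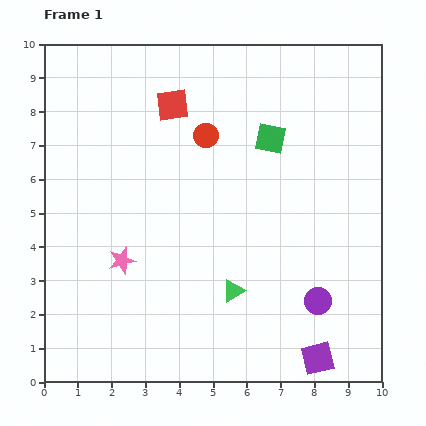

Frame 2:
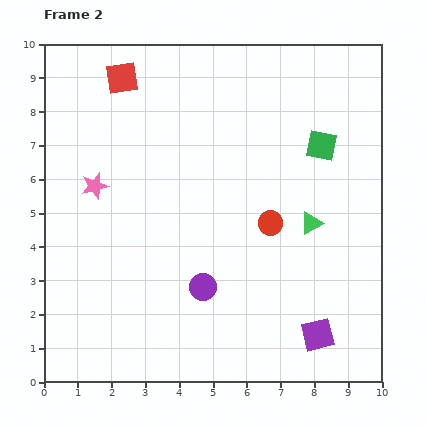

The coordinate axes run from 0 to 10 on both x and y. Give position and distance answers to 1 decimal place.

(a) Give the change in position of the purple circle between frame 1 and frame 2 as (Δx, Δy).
(-3.4, 0.4)

The purple circle was at (8.1, 2.4) in frame 1 and (4.7, 2.8) in frame 2.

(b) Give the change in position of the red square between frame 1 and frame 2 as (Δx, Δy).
(-1.5, 0.8)

The red square was at (3.8, 8.2) in frame 1 and (2.3, 9.0) in frame 2.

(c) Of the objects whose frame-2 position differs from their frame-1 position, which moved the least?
the purple square

(moved 0.7)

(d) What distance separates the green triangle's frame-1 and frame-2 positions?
3.0

The green triangle moved from (5.6, 2.7) to (7.9, 4.7), a distance of √(2.3² + 2.0²) ≈ 3.0.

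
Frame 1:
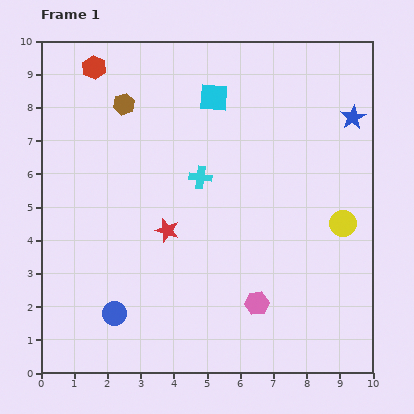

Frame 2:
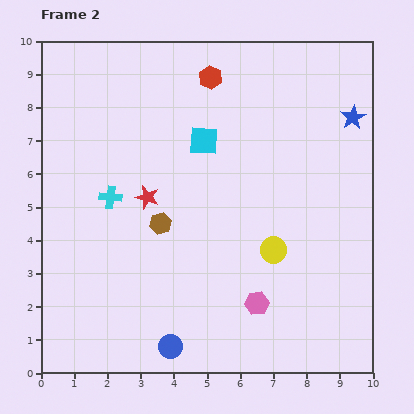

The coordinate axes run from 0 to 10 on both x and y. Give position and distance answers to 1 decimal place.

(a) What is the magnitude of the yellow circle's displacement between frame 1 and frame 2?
2.2

The yellow circle moved from (9.1, 4.5) to (7.0, 3.7), a distance of √(2.1² + 0.8²) ≈ 2.2.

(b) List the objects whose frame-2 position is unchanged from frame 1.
the blue star, the pink hexagon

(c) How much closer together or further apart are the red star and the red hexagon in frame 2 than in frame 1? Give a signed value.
-1.3

Distance in frame 1: 5.4. Distance in frame 2: 4.1.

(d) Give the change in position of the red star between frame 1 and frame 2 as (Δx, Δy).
(-0.6, 1.0)

The red star was at (3.8, 4.3) in frame 1 and (3.2, 5.3) in frame 2.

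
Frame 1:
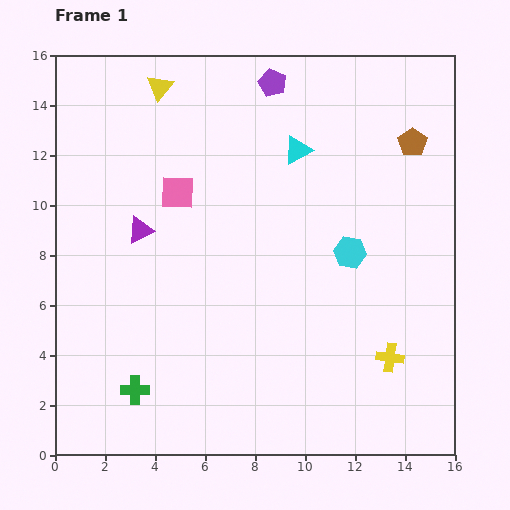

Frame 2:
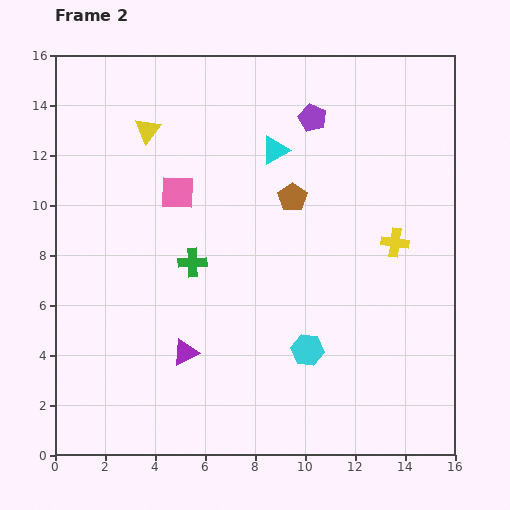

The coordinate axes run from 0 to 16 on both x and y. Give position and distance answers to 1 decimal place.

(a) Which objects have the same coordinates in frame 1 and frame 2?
the pink square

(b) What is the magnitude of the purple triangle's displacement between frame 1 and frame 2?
5.2

The purple triangle moved from (3.4, 9.0) to (5.2, 4.1), a distance of √(1.8² + 4.9²) ≈ 5.2.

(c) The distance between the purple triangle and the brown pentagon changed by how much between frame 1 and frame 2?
-3.9

Distance in frame 1: 11.4. Distance in frame 2: 7.5.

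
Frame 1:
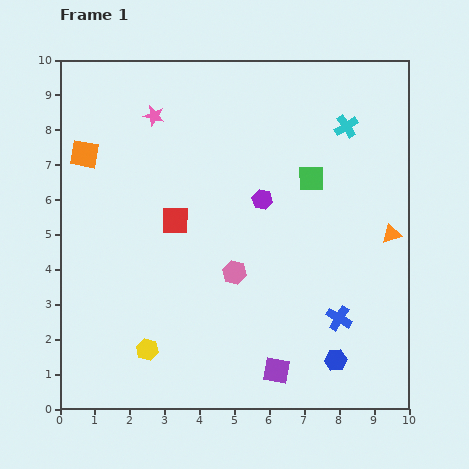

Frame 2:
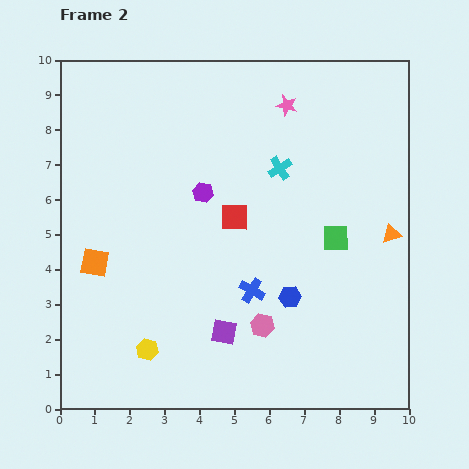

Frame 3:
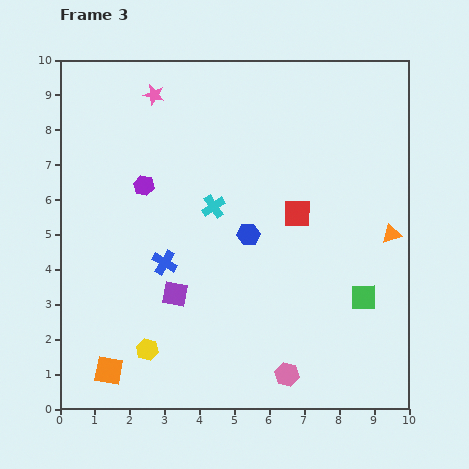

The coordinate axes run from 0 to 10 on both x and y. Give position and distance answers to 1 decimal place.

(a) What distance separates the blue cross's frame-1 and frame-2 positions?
2.6

The blue cross moved from (8.0, 2.6) to (5.5, 3.4), a distance of √(2.5² + 0.8²) ≈ 2.6.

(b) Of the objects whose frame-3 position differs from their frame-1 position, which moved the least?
the pink star

(moved 0.6)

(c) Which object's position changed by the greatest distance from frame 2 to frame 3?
the pink star

(moved 3.8; next 3.1)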